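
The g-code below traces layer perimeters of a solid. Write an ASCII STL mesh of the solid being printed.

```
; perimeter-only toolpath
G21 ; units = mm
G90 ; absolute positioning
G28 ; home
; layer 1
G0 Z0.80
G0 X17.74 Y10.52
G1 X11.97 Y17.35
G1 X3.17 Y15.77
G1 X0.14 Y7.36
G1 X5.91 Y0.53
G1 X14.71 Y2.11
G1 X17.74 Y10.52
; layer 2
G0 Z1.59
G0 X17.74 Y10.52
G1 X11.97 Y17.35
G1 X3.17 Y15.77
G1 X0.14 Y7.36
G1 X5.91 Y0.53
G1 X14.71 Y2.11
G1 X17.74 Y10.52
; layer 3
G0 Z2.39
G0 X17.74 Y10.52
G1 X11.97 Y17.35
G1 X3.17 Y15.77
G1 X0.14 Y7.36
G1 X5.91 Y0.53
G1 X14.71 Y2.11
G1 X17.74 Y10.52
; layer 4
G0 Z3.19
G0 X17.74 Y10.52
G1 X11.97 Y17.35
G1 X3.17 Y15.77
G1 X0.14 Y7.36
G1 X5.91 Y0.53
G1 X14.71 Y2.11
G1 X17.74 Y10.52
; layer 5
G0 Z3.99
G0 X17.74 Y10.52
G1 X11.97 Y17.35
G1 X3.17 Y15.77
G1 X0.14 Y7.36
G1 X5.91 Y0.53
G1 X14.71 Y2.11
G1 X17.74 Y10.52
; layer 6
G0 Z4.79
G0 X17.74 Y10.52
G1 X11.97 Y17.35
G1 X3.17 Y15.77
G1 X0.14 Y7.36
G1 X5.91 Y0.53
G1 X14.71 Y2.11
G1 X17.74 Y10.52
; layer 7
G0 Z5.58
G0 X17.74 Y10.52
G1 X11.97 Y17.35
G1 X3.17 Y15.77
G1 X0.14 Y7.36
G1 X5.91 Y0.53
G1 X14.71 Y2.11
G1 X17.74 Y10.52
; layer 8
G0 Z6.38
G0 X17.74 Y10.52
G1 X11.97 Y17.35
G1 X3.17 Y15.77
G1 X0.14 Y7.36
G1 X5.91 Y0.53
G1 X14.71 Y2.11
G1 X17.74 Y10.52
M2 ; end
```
solid part
  facet normal 0.0000 0.0000 -1.0000
    outer loop
      vertex 3.17 15.77 0.00
      vertex 11.97 17.35 0.00
      vertex 17.74 10.52 0.00
    endloop
  endfacet
  facet normal 0.0000 0.0000 -1.0000
    outer loop
      vertex 0.14 7.36 0.00
      vertex 3.17 15.77 0.00
      vertex 17.74 10.52 0.00
    endloop
  endfacet
  facet normal 0.0000 0.0000 -1.0000
    outer loop
      vertex 5.91 0.53 0.00
      vertex 0.14 7.36 0.00
      vertex 17.74 10.52 0.00
    endloop
  endfacet
  facet normal 0.0000 0.0000 -1.0000
    outer loop
      vertex 14.71 2.11 0.00
      vertex 5.91 0.53 0.00
      vertex 17.74 10.52 0.00
    endloop
  endfacet
  facet normal 0.0000 0.0000 1.0000
    outer loop
      vertex 17.74 10.52 6.38
      vertex 11.97 17.35 6.38
      vertex 3.17 15.77 6.38
    endloop
  endfacet
  facet normal 0.0000 0.0000 1.0000
    outer loop
      vertex 17.74 10.52 6.38
      vertex 3.17 15.77 6.38
      vertex 0.14 7.36 6.38
    endloop
  endfacet
  facet normal 0.0000 0.0000 1.0000
    outer loop
      vertex 17.74 10.52 6.38
      vertex 0.14 7.36 6.38
      vertex 5.91 0.53 6.38
    endloop
  endfacet
  facet normal 0.0000 0.0000 1.0000
    outer loop
      vertex 17.74 10.52 6.38
      vertex 5.91 0.53 6.38
      vertex 14.71 2.11 6.38
    endloop
  endfacet
  facet normal 0.7639 0.6453 0.0000
    outer loop
      vertex 17.74 10.52 0.00
      vertex 11.97 17.35 0.00
      vertex 11.97 17.35 6.38
    endloop
  endfacet
  facet normal 0.7639 0.6453 0.0000
    outer loop
      vertex 17.74 10.52 0.00
      vertex 11.97 17.35 6.38
      vertex 17.74 10.52 6.38
    endloop
  endfacet
  facet normal -0.1767 0.9843 0.0000
    outer loop
      vertex 11.97 17.35 0.00
      vertex 3.17 15.77 0.00
      vertex 3.17 15.77 6.38
    endloop
  endfacet
  facet normal -0.1767 0.9843 0.0000
    outer loop
      vertex 11.97 17.35 0.00
      vertex 3.17 15.77 6.38
      vertex 11.97 17.35 6.38
    endloop
  endfacet
  facet normal -0.9408 0.3390 0.0000
    outer loop
      vertex 3.17 15.77 0.00
      vertex 0.14 7.36 0.00
      vertex 0.14 7.36 6.38
    endloop
  endfacet
  facet normal -0.9408 0.3390 0.0000
    outer loop
      vertex 3.17 15.77 0.00
      vertex 0.14 7.36 6.38
      vertex 3.17 15.77 6.38
    endloop
  endfacet
  facet normal -0.7639 -0.6453 0.0000
    outer loop
      vertex 0.14 7.36 0.00
      vertex 5.91 0.53 0.00
      vertex 5.91 0.53 6.38
    endloop
  endfacet
  facet normal -0.7639 -0.6453 0.0000
    outer loop
      vertex 0.14 7.36 0.00
      vertex 5.91 0.53 6.38
      vertex 0.14 7.36 6.38
    endloop
  endfacet
  facet normal 0.1767 -0.9843 0.0000
    outer loop
      vertex 5.91 0.53 0.00
      vertex 14.71 2.11 0.00
      vertex 14.71 2.11 6.38
    endloop
  endfacet
  facet normal 0.1767 -0.9843 0.0000
    outer loop
      vertex 5.91 0.53 0.00
      vertex 14.71 2.11 6.38
      vertex 5.91 0.53 6.38
    endloop
  endfacet
  facet normal 0.9408 -0.3390 0.0000
    outer loop
      vertex 14.71 2.11 0.00
      vertex 17.74 10.52 0.00
      vertex 17.74 10.52 6.38
    endloop
  endfacet
  facet normal 0.9408 -0.3390 0.0000
    outer loop
      vertex 14.71 2.11 0.00
      vertex 17.74 10.52 6.38
      vertex 14.71 2.11 6.38
    endloop
  endfacet
endsolid part

The G0 Z moves step by Δz≈0.80 mm. Every layer's G1 loop is the same polygon, so the solid is a straight extrusion of it from z=0 to z≈6.38. Closing with flat bottom and top caps and triangulating gives 20 facets — a regular 6-sided prism (a cylinder approximated with 6 flat sides), circumscribed radius ≈ 8.94 mm, height ≈ 6.38 mm.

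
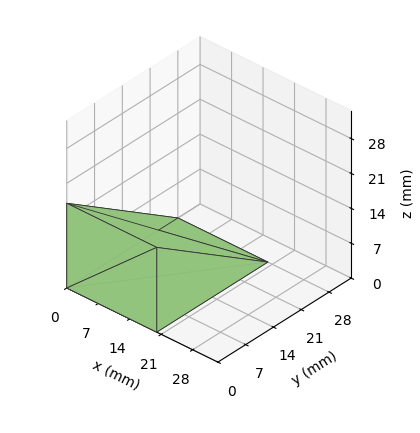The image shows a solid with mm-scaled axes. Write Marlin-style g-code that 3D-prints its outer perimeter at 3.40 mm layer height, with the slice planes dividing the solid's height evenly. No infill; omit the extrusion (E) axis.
Reading the render: the shape is a wedge (ramp): 20 × 28 mm base, rising to 17 mm along the y=0 edge and sloping linearly to z=0 at y=28 (dimensions read to the nearest mm from the axis ticks). For the g-code, the solid's height is divided into equal slices at the stated Δz and each level perimeter traced with G1 moves after a G0 lift.

; perimeter-only toolpath
G21 ; units = mm
G90 ; absolute positioning
G28 ; home
; layer 1
G0 Z3.40
G0 X0.00 Y0.00
G1 X20.00 Y0.00
G1 X20.00 Y22.40
G1 X0.00 Y22.40
G1 X0.00 Y0.00
; layer 2
G0 Z6.80
G0 X0.00 Y0.00
G1 X20.00 Y0.00
G1 X20.00 Y16.80
G1 X0.00 Y16.80
G1 X0.00 Y0.00
; layer 3
G0 Z10.20
G0 X0.00 Y0.00
G1 X20.00 Y0.00
G1 X20.00 Y11.20
G1 X0.00 Y11.20
G1 X0.00 Y0.00
; layer 4
G0 Z13.60
G0 X0.00 Y0.00
G1 X20.00 Y0.00
G1 X20.00 Y5.60
G1 X0.00 Y5.60
G1 X0.00 Y0.00
M2 ; end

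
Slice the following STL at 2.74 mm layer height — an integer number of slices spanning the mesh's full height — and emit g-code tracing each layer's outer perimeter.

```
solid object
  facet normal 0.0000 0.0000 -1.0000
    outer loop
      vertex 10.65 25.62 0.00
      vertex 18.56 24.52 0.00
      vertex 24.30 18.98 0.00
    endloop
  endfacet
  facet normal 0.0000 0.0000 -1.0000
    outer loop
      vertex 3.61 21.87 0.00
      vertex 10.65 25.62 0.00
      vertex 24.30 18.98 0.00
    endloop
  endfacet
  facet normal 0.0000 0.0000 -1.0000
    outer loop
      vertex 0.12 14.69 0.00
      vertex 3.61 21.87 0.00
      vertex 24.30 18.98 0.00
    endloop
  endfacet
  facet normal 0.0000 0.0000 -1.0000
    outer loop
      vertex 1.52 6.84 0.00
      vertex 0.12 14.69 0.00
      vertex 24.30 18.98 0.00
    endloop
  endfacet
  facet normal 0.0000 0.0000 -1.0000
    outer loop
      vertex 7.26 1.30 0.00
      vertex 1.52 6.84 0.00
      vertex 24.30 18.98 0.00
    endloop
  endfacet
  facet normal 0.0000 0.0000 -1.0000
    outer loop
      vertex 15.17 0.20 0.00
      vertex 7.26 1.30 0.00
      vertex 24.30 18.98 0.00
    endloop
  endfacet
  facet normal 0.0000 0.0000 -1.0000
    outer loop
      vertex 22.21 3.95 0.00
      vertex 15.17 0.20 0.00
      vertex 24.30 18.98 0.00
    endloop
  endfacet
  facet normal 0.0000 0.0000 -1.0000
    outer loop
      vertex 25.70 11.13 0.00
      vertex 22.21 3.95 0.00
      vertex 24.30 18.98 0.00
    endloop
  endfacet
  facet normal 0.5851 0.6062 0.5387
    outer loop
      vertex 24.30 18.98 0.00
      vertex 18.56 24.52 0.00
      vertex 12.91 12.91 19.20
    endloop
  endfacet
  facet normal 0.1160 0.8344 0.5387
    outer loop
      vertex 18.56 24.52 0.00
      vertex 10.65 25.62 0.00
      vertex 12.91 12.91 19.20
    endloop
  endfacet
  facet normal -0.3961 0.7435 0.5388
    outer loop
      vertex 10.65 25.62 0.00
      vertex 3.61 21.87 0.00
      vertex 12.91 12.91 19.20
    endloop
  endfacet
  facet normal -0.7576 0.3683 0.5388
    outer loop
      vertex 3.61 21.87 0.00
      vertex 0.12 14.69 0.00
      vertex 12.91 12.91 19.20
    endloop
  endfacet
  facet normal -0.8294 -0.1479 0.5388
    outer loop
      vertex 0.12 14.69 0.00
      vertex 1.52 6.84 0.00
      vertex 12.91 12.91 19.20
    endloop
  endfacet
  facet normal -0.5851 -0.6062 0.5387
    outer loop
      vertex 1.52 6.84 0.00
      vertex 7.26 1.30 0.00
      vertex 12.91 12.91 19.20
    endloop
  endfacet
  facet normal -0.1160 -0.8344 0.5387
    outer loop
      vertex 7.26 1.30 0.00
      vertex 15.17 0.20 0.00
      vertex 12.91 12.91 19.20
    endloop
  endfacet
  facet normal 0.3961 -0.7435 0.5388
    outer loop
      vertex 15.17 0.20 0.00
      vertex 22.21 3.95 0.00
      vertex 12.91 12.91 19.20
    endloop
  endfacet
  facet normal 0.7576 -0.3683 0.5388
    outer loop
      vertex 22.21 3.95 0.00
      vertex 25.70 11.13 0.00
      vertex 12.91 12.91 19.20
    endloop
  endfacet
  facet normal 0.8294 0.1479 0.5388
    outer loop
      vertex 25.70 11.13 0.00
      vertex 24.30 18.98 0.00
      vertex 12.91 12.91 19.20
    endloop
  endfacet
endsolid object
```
; perimeter-only toolpath
G21 ; units = mm
G90 ; absolute positioning
G28 ; home
; layer 1
G0 Z2.74
G0 X22.67 Y18.11
G1 X17.75 Y22.86
G1 X10.97 Y23.80
G1 X4.94 Y20.59
G1 X1.95 Y14.44
G1 X3.15 Y7.71
G1 X8.07 Y2.96
G1 X14.85 Y2.02
G1 X20.88 Y5.23
G1 X23.87 Y11.38
G1 X22.67 Y18.11
; layer 2
G0 Z5.49
G0 X21.05 Y17.25
G1 X16.95 Y21.20
G1 X11.30 Y21.99
G1 X6.27 Y19.31
G1 X3.77 Y14.18
G1 X4.77 Y8.57
G1 X8.87 Y4.62
G1 X14.52 Y3.83
G1 X19.55 Y6.51
G1 X22.05 Y11.64
G1 X21.05 Y17.25
; layer 3
G0 Z8.23
G0 X19.42 Y16.38
G1 X16.14 Y19.54
G1 X11.62 Y20.17
G1 X7.60 Y18.03
G1 X5.60 Y13.93
G1 X6.40 Y9.44
G1 X9.68 Y6.28
G1 X14.20 Y5.65
G1 X18.22 Y7.79
G1 X20.22 Y11.89
G1 X19.42 Y16.38
; layer 4
G0 Z10.97
G0 X17.79 Y15.51
G1 X15.33 Y17.89
G1 X11.94 Y18.36
G1 X8.92 Y16.75
G1 X7.43 Y13.67
G1 X8.03 Y10.31
G1 X10.49 Y7.93
G1 X13.88 Y7.46
G1 X16.90 Y9.07
G1 X18.39 Y12.15
G1 X17.79 Y15.51
; layer 5
G0 Z13.71
G0 X16.16 Y14.64
G1 X14.52 Y16.23
G1 X12.26 Y16.54
G1 X10.25 Y15.47
G1 X9.26 Y13.42
G1 X9.66 Y11.18
G1 X11.30 Y9.59
G1 X13.56 Y9.28
G1 X15.57 Y10.35
G1 X16.56 Y12.40
G1 X16.16 Y14.64
; layer 6
G0 Z16.46
G0 X14.54 Y13.78
G1 X13.72 Y14.57
G1 X12.59 Y14.73
G1 X11.58 Y14.19
G1 X11.08 Y13.16
G1 X11.28 Y12.04
G1 X12.10 Y11.25
G1 X13.23 Y11.09
G1 X14.24 Y11.63
G1 X14.74 Y12.66
G1 X14.54 Y13.78
M2 ; end

The solid is a regular 10-sided pyramid, base circumscribed radius ≈ 12.9 mm, apex at z ≈ 19.2 mm. Slicing at Δz = 2.74 mm — 7 equal slices spanning the solid's height, so layer i sits at z = i·h/7 — gives 6 non-empty perimeters. Each is a 10-segment closed polygon; G0 lifts to the layer z and rapids to the start vertex, then G1 traces the edges. The cross-section shrinks linearly with z (the slice at the apex is degenerate and omitted).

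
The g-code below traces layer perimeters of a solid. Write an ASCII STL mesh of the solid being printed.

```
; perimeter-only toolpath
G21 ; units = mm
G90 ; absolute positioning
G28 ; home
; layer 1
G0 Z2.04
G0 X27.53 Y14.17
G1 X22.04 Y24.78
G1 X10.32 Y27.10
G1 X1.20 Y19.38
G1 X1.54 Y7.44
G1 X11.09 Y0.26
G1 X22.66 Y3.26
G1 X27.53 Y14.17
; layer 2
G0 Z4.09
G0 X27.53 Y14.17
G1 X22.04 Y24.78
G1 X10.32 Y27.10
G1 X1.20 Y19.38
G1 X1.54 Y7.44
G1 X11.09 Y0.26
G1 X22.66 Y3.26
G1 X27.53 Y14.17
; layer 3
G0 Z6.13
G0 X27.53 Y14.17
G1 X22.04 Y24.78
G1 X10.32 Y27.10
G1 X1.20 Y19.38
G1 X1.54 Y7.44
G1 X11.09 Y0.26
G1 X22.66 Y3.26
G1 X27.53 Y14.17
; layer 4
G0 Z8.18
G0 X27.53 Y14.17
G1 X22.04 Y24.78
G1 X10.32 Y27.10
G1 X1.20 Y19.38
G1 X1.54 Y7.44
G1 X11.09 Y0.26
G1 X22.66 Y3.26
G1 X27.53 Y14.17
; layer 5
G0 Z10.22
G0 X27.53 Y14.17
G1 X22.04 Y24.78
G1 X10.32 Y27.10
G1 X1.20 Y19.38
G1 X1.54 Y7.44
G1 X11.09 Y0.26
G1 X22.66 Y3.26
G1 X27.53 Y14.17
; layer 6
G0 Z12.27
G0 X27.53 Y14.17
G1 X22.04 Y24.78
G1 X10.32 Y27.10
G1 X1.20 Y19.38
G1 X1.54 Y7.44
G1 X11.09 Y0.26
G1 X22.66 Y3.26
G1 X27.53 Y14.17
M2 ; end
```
solid part
  facet normal 0.0000 0.0000 -1.0000
    outer loop
      vertex 10.32 27.10 0.00
      vertex 22.04 24.78 0.00
      vertex 27.53 14.17 0.00
    endloop
  endfacet
  facet normal 0.0000 0.0000 -1.0000
    outer loop
      vertex 1.20 19.38 0.00
      vertex 10.32 27.10 0.00
      vertex 27.53 14.17 0.00
    endloop
  endfacet
  facet normal 0.0000 0.0000 -1.0000
    outer loop
      vertex 1.54 7.44 0.00
      vertex 1.20 19.38 0.00
      vertex 27.53 14.17 0.00
    endloop
  endfacet
  facet normal 0.0000 0.0000 -1.0000
    outer loop
      vertex 11.09 0.26 0.00
      vertex 1.54 7.44 0.00
      vertex 27.53 14.17 0.00
    endloop
  endfacet
  facet normal 0.0000 0.0000 -1.0000
    outer loop
      vertex 22.66 3.26 0.00
      vertex 11.09 0.26 0.00
      vertex 27.53 14.17 0.00
    endloop
  endfacet
  facet normal 0.0000 0.0000 1.0000
    outer loop
      vertex 27.53 14.17 12.27
      vertex 22.04 24.78 12.27
      vertex 10.32 27.10 12.27
    endloop
  endfacet
  facet normal 0.0000 0.0000 1.0000
    outer loop
      vertex 27.53 14.17 12.27
      vertex 10.32 27.10 12.27
      vertex 1.20 19.38 12.27
    endloop
  endfacet
  facet normal 0.0000 0.0000 1.0000
    outer loop
      vertex 27.53 14.17 12.27
      vertex 1.20 19.38 12.27
      vertex 1.54 7.44 12.27
    endloop
  endfacet
  facet normal 0.0000 0.0000 1.0000
    outer loop
      vertex 27.53 14.17 12.27
      vertex 1.54 7.44 12.27
      vertex 11.09 0.26 12.27
    endloop
  endfacet
  facet normal 0.0000 0.0000 1.0000
    outer loop
      vertex 27.53 14.17 12.27
      vertex 11.09 0.26 12.27
      vertex 22.66 3.26 12.27
    endloop
  endfacet
  facet normal 0.8881 0.4596 0.0000
    outer loop
      vertex 27.53 14.17 0.00
      vertex 22.04 24.78 0.00
      vertex 22.04 24.78 12.27
    endloop
  endfacet
  facet normal 0.8881 0.4596 0.0000
    outer loop
      vertex 27.53 14.17 0.00
      vertex 22.04 24.78 12.27
      vertex 27.53 14.17 12.27
    endloop
  endfacet
  facet normal 0.1942 0.9810 0.0000
    outer loop
      vertex 22.04 24.78 0.00
      vertex 10.32 27.10 0.00
      vertex 10.32 27.10 12.27
    endloop
  endfacet
  facet normal 0.1942 0.9810 0.0000
    outer loop
      vertex 22.04 24.78 0.00
      vertex 10.32 27.10 12.27
      vertex 22.04 24.78 12.27
    endloop
  endfacet
  facet normal -0.6461 0.7633 0.0000
    outer loop
      vertex 10.32 27.10 0.00
      vertex 1.20 19.38 0.00
      vertex 1.20 19.38 12.27
    endloop
  endfacet
  facet normal -0.6461 0.7633 0.0000
    outer loop
      vertex 10.32 27.10 0.00
      vertex 1.20 19.38 12.27
      vertex 10.32 27.10 12.27
    endloop
  endfacet
  facet normal -0.9996 -0.0285 0.0000
    outer loop
      vertex 1.20 19.38 0.00
      vertex 1.54 7.44 0.00
      vertex 1.54 7.44 12.27
    endloop
  endfacet
  facet normal -0.9996 -0.0285 0.0000
    outer loop
      vertex 1.20 19.38 0.00
      vertex 1.54 7.44 12.27
      vertex 1.20 19.38 12.27
    endloop
  endfacet
  facet normal -0.6009 -0.7993 0.0000
    outer loop
      vertex 1.54 7.44 0.00
      vertex 11.09 0.26 0.00
      vertex 11.09 0.26 12.27
    endloop
  endfacet
  facet normal -0.6009 -0.7993 0.0000
    outer loop
      vertex 1.54 7.44 0.00
      vertex 11.09 0.26 12.27
      vertex 1.54 7.44 12.27
    endloop
  endfacet
  facet normal 0.2510 -0.9680 0.0000
    outer loop
      vertex 11.09 0.26 0.00
      vertex 22.66 3.26 0.00
      vertex 22.66 3.26 12.27
    endloop
  endfacet
  facet normal 0.2510 -0.9680 0.0000
    outer loop
      vertex 11.09 0.26 0.00
      vertex 22.66 3.26 12.27
      vertex 11.09 0.26 12.27
    endloop
  endfacet
  facet normal 0.9132 -0.4076 0.0000
    outer loop
      vertex 22.66 3.26 0.00
      vertex 27.53 14.17 0.00
      vertex 27.53 14.17 12.27
    endloop
  endfacet
  facet normal 0.9132 -0.4076 0.0000
    outer loop
      vertex 22.66 3.26 0.00
      vertex 27.53 14.17 12.27
      vertex 22.66 3.26 12.27
    endloop
  endfacet
endsolid part

The G0 Z moves step by Δz≈2.04 mm. Every layer's G1 loop is the same polygon, so the solid is a straight extrusion of it from z=0 to z≈12.3. Closing with flat bottom and top caps and triangulating gives 24 facets — a regular 7-sided prism (a cylinder approximated with 7 flat sides), circumscribed radius ≈ 13.8 mm, height ≈ 12.3 mm.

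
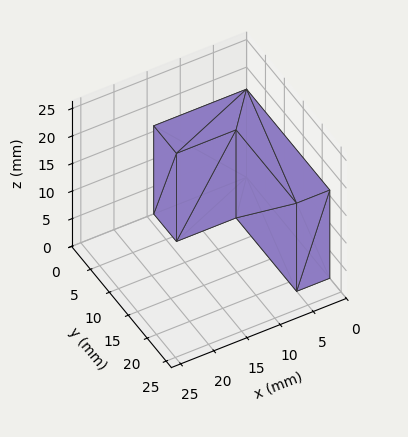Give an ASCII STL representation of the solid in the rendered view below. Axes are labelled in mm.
Reading the render: the shape is an L-shaped prism: outer 14 × 22 mm, arm thicknesses ≈ 6 mm (horizontal) and 5 mm (vertical), extruded 16 mm in z (dimensions read to the nearest mm from the axis ticks). For the STL, each face is triangulated and given an outward normal.

solid part
  facet normal 0.0000 0.0000 -1.0000
    outer loop
      vertex 14.00 6.00 0.00
      vertex 14.00 0.00 0.00
      vertex 0.00 0.00 0.00
    endloop
  endfacet
  facet normal 0.0000 0.0000 -1.0000
    outer loop
      vertex 5.00 6.00 0.00
      vertex 14.00 6.00 0.00
      vertex 0.00 0.00 0.00
    endloop
  endfacet
  facet normal 0.0000 0.0000 -1.0000
    outer loop
      vertex 5.00 22.00 0.00
      vertex 5.00 6.00 0.00
      vertex 0.00 0.00 0.00
    endloop
  endfacet
  facet normal 0.0000 0.0000 -1.0000
    outer loop
      vertex 0.00 22.00 0.00
      vertex 5.00 22.00 0.00
      vertex 0.00 0.00 0.00
    endloop
  endfacet
  facet normal 0.0000 0.0000 1.0000
    outer loop
      vertex 0.00 0.00 16.00
      vertex 14.00 0.00 16.00
      vertex 14.00 6.00 16.00
    endloop
  endfacet
  facet normal 0.0000 0.0000 1.0000
    outer loop
      vertex 0.00 0.00 16.00
      vertex 14.00 6.00 16.00
      vertex 5.00 6.00 16.00
    endloop
  endfacet
  facet normal 0.0000 0.0000 1.0000
    outer loop
      vertex 0.00 0.00 16.00
      vertex 5.00 6.00 16.00
      vertex 5.00 22.00 16.00
    endloop
  endfacet
  facet normal 0.0000 0.0000 1.0000
    outer loop
      vertex 0.00 0.00 16.00
      vertex 5.00 22.00 16.00
      vertex 0.00 22.00 16.00
    endloop
  endfacet
  facet normal 0.0000 -1.0000 0.0000
    outer loop
      vertex 0.00 0.00 0.00
      vertex 14.00 0.00 0.00
      vertex 14.00 0.00 16.00
    endloop
  endfacet
  facet normal 0.0000 -1.0000 0.0000
    outer loop
      vertex 0.00 0.00 0.00
      vertex 14.00 0.00 16.00
      vertex 0.00 0.00 16.00
    endloop
  endfacet
  facet normal 1.0000 0.0000 0.0000
    outer loop
      vertex 14.00 0.00 0.00
      vertex 14.00 6.00 0.00
      vertex 14.00 6.00 16.00
    endloop
  endfacet
  facet normal 1.0000 0.0000 0.0000
    outer loop
      vertex 14.00 0.00 0.00
      vertex 14.00 6.00 16.00
      vertex 14.00 0.00 16.00
    endloop
  endfacet
  facet normal 0.0000 1.0000 0.0000
    outer loop
      vertex 14.00 6.00 0.00
      vertex 5.00 6.00 0.00
      vertex 5.00 6.00 16.00
    endloop
  endfacet
  facet normal 0.0000 1.0000 0.0000
    outer loop
      vertex 14.00 6.00 0.00
      vertex 5.00 6.00 16.00
      vertex 14.00 6.00 16.00
    endloop
  endfacet
  facet normal 1.0000 0.0000 0.0000
    outer loop
      vertex 5.00 6.00 0.00
      vertex 5.00 22.00 0.00
      vertex 5.00 22.00 16.00
    endloop
  endfacet
  facet normal 1.0000 0.0000 0.0000
    outer loop
      vertex 5.00 6.00 0.00
      vertex 5.00 22.00 16.00
      vertex 5.00 6.00 16.00
    endloop
  endfacet
  facet normal 0.0000 1.0000 0.0000
    outer loop
      vertex 5.00 22.00 0.00
      vertex 0.00 22.00 0.00
      vertex 0.00 22.00 16.00
    endloop
  endfacet
  facet normal 0.0000 1.0000 0.0000
    outer loop
      vertex 5.00 22.00 0.00
      vertex 0.00 22.00 16.00
      vertex 5.00 22.00 16.00
    endloop
  endfacet
  facet normal -1.0000 0.0000 0.0000
    outer loop
      vertex 0.00 22.00 0.00
      vertex 0.00 0.00 0.00
      vertex 0.00 0.00 16.00
    endloop
  endfacet
  facet normal -1.0000 0.0000 0.0000
    outer loop
      vertex 0.00 22.00 0.00
      vertex 0.00 0.00 16.00
      vertex 0.00 22.00 16.00
    endloop
  endfacet
endsolid part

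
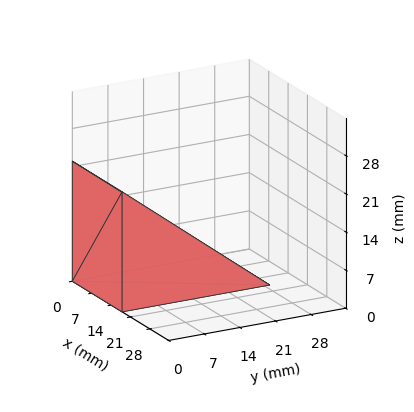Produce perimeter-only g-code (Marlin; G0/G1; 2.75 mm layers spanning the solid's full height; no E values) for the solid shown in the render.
Reading the render: the shape is a wedge (ramp): 18 × 29 mm base, rising to 22 mm along the y=0 edge and sloping linearly to z=0 at y=29 (dimensions read to the nearest mm from the axis ticks). For the g-code, the solid's height is divided into equal slices at the stated Δz and each level perimeter traced with G1 moves after a G0 lift.

; perimeter-only toolpath
G21 ; units = mm
G90 ; absolute positioning
G28 ; home
; layer 1
G0 Z2.75
G0 X0.00 Y0.00
G1 X18.00 Y0.00
G1 X18.00 Y25.38
G1 X0.00 Y25.38
G1 X0.00 Y0.00
; layer 2
G0 Z5.50
G0 X0.00 Y0.00
G1 X18.00 Y0.00
G1 X18.00 Y21.75
G1 X0.00 Y21.75
G1 X0.00 Y0.00
; layer 3
G0 Z8.25
G0 X0.00 Y0.00
G1 X18.00 Y0.00
G1 X18.00 Y18.12
G1 X0.00 Y18.12
G1 X0.00 Y0.00
; layer 4
G0 Z11.00
G0 X0.00 Y0.00
G1 X18.00 Y0.00
G1 X18.00 Y14.50
G1 X0.00 Y14.50
G1 X0.00 Y0.00
; layer 5
G0 Z13.75
G0 X0.00 Y0.00
G1 X18.00 Y0.00
G1 X18.00 Y10.88
G1 X0.00 Y10.88
G1 X0.00 Y0.00
; layer 6
G0 Z16.50
G0 X0.00 Y0.00
G1 X18.00 Y0.00
G1 X18.00 Y7.25
G1 X0.00 Y7.25
G1 X0.00 Y0.00
; layer 7
G0 Z19.25
G0 X0.00 Y0.00
G1 X18.00 Y0.00
G1 X18.00 Y3.62
G1 X0.00 Y3.62
G1 X0.00 Y0.00
M2 ; end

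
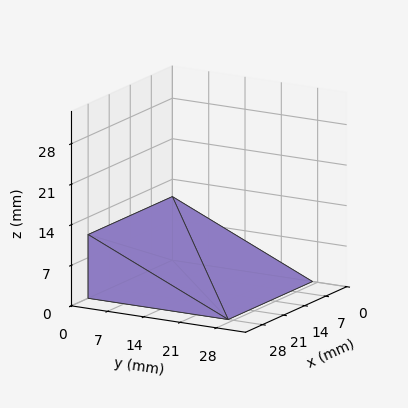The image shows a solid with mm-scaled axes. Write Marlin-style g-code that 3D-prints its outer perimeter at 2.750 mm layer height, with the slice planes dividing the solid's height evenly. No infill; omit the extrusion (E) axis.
Reading the render: the shape is a wedge (ramp): 28 × 27 mm base, rising to 11 mm along the y=0 edge and sloping linearly to z=0 at y=27 (dimensions read to the nearest mm from the axis ticks). For the g-code, the solid's height is divided into equal slices at the stated Δz and each level perimeter traced with G1 moves after a G0 lift.

; perimeter-only toolpath
G21 ; units = mm
G90 ; absolute positioning
G28 ; home
; layer 1
G0 Z2.750
G0 X0.000 Y0.000
G1 X28.000 Y0.000
G1 X28.000 Y20.250
G1 X0.000 Y20.250
G1 X0.000 Y0.000
; layer 2
G0 Z5.500
G0 X0.000 Y0.000
G1 X28.000 Y0.000
G1 X28.000 Y13.500
G1 X0.000 Y13.500
G1 X0.000 Y0.000
; layer 3
G0 Z8.250
G0 X0.000 Y0.000
G1 X28.000 Y0.000
G1 X28.000 Y6.750
G1 X0.000 Y6.750
G1 X0.000 Y0.000
M2 ; end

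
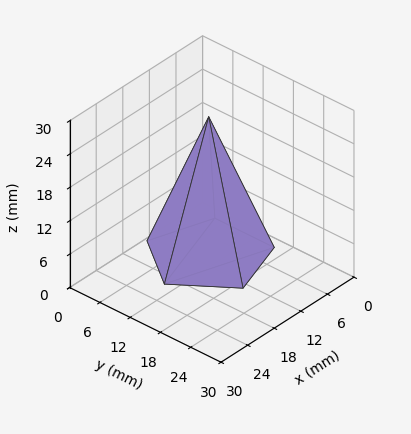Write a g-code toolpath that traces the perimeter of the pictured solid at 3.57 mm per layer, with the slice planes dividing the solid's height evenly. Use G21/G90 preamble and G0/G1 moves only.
Reading the render: the shape is a regular 5-sided pyramid, base circumscribed radius ≈ 10 mm, apex at z ≈ 25 mm (dimensions read to the nearest mm from the axis ticks). For the g-code, the solid's height is divided into equal slices at the stated Δz and each level perimeter traced with G1 moves after a G0 lift.

; perimeter-only toolpath
G21 ; units = mm
G90 ; absolute positioning
G28 ; home
; layer 1
G0 Z3.57
G0 X18.57 Y10.00
G1 X12.65 Y18.15
G1 X3.07 Y15.04
G1 X3.07 Y4.96
G1 X12.65 Y1.85
G1 X18.57 Y10.00
; layer 2
G0 Z7.14
G0 X17.14 Y10.00
G1 X12.21 Y16.79
G1 X4.22 Y14.20
G1 X4.22 Y5.80
G1 X12.21 Y3.21
G1 X17.14 Y10.00
; layer 3
G0 Z10.71
G0 X15.71 Y10.00
G1 X11.77 Y15.43
G1 X5.38 Y13.36
G1 X5.38 Y6.64
G1 X11.77 Y4.57
G1 X15.71 Y10.00
; layer 4
G0 Z14.29
G0 X14.29 Y10.00
G1 X11.32 Y14.08
G1 X6.53 Y12.52
G1 X6.53 Y7.48
G1 X11.32 Y5.92
G1 X14.29 Y10.00
; layer 5
G0 Z17.86
G0 X12.86 Y10.00
G1 X10.88 Y12.72
G1 X7.69 Y11.68
G1 X7.69 Y8.32
G1 X10.88 Y7.28
G1 X12.86 Y10.00
; layer 6
G0 Z21.43
G0 X11.43 Y10.00
G1 X10.44 Y11.36
G1 X8.84 Y10.84
G1 X8.84 Y9.16
G1 X10.44 Y8.64
G1 X11.43 Y10.00
M2 ; end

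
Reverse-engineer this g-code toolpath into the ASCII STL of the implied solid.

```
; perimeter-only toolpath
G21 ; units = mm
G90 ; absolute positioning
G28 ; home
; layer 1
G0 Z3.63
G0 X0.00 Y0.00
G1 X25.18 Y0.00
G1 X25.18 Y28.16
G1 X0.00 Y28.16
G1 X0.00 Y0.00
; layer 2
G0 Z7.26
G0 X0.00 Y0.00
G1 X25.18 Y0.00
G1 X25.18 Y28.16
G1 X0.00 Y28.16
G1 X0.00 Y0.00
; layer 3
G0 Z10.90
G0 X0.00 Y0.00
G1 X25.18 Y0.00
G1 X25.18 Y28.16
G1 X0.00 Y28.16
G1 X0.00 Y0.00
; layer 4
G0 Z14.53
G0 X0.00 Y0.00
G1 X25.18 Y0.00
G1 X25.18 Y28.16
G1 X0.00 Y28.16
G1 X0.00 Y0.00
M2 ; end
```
solid part
  facet normal 0.0000 0.0000 -1.0000
    outer loop
      vertex 25.18 28.16 0.00
      vertex 25.18 0.00 0.00
      vertex 0.00 0.00 0.00
    endloop
  endfacet
  facet normal 0.0000 0.0000 -1.0000
    outer loop
      vertex 0.00 28.16 0.00
      vertex 25.18 28.16 0.00
      vertex 0.00 0.00 0.00
    endloop
  endfacet
  facet normal 0.0000 0.0000 1.0000
    outer loop
      vertex 0.00 0.00 14.53
      vertex 25.18 0.00 14.53
      vertex 25.18 28.16 14.53
    endloop
  endfacet
  facet normal 0.0000 0.0000 1.0000
    outer loop
      vertex 0.00 0.00 14.53
      vertex 25.18 28.16 14.53
      vertex 0.00 28.16 14.53
    endloop
  endfacet
  facet normal 0.0000 -1.0000 0.0000
    outer loop
      vertex 0.00 0.00 0.00
      vertex 25.18 0.00 0.00
      vertex 25.18 0.00 14.53
    endloop
  endfacet
  facet normal 0.0000 -1.0000 0.0000
    outer loop
      vertex 0.00 0.00 0.00
      vertex 25.18 0.00 14.53
      vertex 0.00 0.00 14.53
    endloop
  endfacet
  facet normal 0.0000 1.0000 0.0000
    outer loop
      vertex 25.18 28.16 14.53
      vertex 25.18 28.16 0.00
      vertex 0.00 28.16 0.00
    endloop
  endfacet
  facet normal 0.0000 1.0000 0.0000
    outer loop
      vertex 0.00 28.16 14.53
      vertex 25.18 28.16 14.53
      vertex 0.00 28.16 0.00
    endloop
  endfacet
  facet normal -1.0000 0.0000 0.0000
    outer loop
      vertex 0.00 28.16 14.53
      vertex 0.00 28.16 0.00
      vertex 0.00 0.00 0.00
    endloop
  endfacet
  facet normal -1.0000 0.0000 0.0000
    outer loop
      vertex 0.00 0.00 14.53
      vertex 0.00 28.16 14.53
      vertex 0.00 0.00 0.00
    endloop
  endfacet
  facet normal 1.0000 0.0000 0.0000
    outer loop
      vertex 25.18 0.00 0.00
      vertex 25.18 28.16 0.00
      vertex 25.18 28.16 14.53
    endloop
  endfacet
  facet normal 1.0000 0.0000 0.0000
    outer loop
      vertex 25.18 0.00 0.00
      vertex 25.18 28.16 14.53
      vertex 25.18 0.00 14.53
    endloop
  endfacet
endsolid part

The G0 Z moves step by Δz≈3.63 mm. Every layer's G1 loop is the same polygon, so the solid is a straight extrusion of it from z=0 to z≈14.5. Closing with flat bottom and top caps and triangulating gives 12 facets — a rectangular box, roughly 25.2 × 28.2 mm footprint and 14.5 mm tall.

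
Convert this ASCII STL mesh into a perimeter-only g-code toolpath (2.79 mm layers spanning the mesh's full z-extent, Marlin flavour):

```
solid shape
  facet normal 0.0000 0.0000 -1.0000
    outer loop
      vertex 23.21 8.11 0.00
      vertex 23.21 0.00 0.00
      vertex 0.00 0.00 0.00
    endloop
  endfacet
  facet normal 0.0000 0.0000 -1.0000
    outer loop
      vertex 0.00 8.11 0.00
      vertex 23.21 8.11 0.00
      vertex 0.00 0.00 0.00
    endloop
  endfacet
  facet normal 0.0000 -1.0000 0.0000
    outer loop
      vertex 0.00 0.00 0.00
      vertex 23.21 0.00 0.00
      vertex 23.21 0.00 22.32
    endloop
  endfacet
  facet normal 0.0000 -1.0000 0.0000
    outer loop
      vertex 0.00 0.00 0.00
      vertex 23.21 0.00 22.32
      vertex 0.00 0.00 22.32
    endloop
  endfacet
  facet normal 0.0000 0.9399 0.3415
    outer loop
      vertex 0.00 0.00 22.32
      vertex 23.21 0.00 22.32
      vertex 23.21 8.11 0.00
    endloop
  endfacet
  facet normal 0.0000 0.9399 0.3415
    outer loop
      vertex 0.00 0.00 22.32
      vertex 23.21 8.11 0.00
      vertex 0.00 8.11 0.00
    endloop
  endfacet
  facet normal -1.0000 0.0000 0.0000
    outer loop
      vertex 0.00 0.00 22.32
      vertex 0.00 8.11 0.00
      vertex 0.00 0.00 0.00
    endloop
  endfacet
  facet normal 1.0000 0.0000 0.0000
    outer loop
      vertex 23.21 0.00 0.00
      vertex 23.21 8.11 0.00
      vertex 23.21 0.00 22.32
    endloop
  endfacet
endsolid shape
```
; perimeter-only toolpath
G21 ; units = mm
G90 ; absolute positioning
G28 ; home
; layer 1
G0 Z2.79
G0 X0.00 Y0.00
G1 X23.21 Y0.00
G1 X23.21 Y7.10
G1 X0.00 Y7.10
G1 X0.00 Y0.00
; layer 2
G0 Z5.58
G0 X0.00 Y0.00
G1 X23.21 Y0.00
G1 X23.21 Y6.08
G1 X0.00 Y6.08
G1 X0.00 Y0.00
; layer 3
G0 Z8.37
G0 X0.00 Y0.00
G1 X23.21 Y0.00
G1 X23.21 Y5.07
G1 X0.00 Y5.07
G1 X0.00 Y0.00
; layer 4
G0 Z11.16
G0 X0.00 Y0.00
G1 X23.21 Y0.00
G1 X23.21 Y4.05
G1 X0.00 Y4.05
G1 X0.00 Y0.00
; layer 5
G0 Z13.95
G0 X0.00 Y0.00
G1 X23.21 Y0.00
G1 X23.21 Y3.04
G1 X0.00 Y3.04
G1 X0.00 Y0.00
; layer 6
G0 Z16.74
G0 X0.00 Y0.00
G1 X23.21 Y0.00
G1 X23.21 Y2.03
G1 X0.00 Y2.03
G1 X0.00 Y0.00
; layer 7
G0 Z19.53
G0 X0.00 Y0.00
G1 X23.21 Y0.00
G1 X23.21 Y1.01
G1 X0.00 Y1.01
G1 X0.00 Y0.00
M2 ; end

The solid is a wedge (ramp): 23.2 × 8.11 mm base, rising to 22.3 mm along the y=0 edge and sloping linearly to z=0 at y=8.11. Slicing at Δz = 2.79 mm — 8 equal slices spanning the solid's height, so layer i sits at z = i·h/8 — gives 7 non-empty perimeters. Each is a 4-segment closed polygon; G0 lifts to the layer z and rapids to the start vertex, then G1 traces the edges. The cross-section shrinks linearly with z (the slice at the apex is degenerate and omitted).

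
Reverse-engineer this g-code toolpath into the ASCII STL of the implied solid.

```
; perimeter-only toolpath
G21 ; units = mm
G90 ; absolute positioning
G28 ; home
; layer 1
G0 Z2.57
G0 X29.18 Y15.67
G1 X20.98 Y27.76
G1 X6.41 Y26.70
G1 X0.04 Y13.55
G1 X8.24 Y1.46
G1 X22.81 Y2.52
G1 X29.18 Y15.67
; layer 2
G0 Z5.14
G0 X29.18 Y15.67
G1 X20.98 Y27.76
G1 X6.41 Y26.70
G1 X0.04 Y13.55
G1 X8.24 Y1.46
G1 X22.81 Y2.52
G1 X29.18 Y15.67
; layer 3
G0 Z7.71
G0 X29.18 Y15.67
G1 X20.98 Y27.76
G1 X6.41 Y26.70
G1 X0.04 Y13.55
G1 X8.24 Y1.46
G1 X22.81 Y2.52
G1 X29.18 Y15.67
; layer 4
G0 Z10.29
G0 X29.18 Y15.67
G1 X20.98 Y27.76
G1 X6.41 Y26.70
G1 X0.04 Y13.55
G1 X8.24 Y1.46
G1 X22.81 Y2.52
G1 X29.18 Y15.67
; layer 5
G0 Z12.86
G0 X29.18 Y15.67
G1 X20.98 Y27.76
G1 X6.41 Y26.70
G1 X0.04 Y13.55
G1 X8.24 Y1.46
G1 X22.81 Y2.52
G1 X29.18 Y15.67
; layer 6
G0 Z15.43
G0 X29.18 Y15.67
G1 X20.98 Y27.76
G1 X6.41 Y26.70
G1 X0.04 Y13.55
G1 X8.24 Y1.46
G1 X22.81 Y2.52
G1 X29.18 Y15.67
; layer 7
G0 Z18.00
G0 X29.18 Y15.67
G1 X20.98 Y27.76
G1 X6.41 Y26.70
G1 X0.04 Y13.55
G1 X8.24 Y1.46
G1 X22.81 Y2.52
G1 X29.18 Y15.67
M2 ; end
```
solid part
  facet normal 0.0000 0.0000 -1.0000
    outer loop
      vertex 6.41 26.70 0.00
      vertex 20.98 27.76 0.00
      vertex 29.18 15.67 0.00
    endloop
  endfacet
  facet normal 0.0000 0.0000 -1.0000
    outer loop
      vertex 0.04 13.55 0.00
      vertex 6.41 26.70 0.00
      vertex 29.18 15.67 0.00
    endloop
  endfacet
  facet normal 0.0000 0.0000 -1.0000
    outer loop
      vertex 8.24 1.46 0.00
      vertex 0.04 13.55 0.00
      vertex 29.18 15.67 0.00
    endloop
  endfacet
  facet normal 0.0000 0.0000 -1.0000
    outer loop
      vertex 22.81 2.52 0.00
      vertex 8.24 1.46 0.00
      vertex 29.18 15.67 0.00
    endloop
  endfacet
  facet normal 0.0000 0.0000 1.0000
    outer loop
      vertex 29.18 15.67 18.00
      vertex 20.98 27.76 18.00
      vertex 6.41 26.70 18.00
    endloop
  endfacet
  facet normal 0.0000 0.0000 1.0000
    outer loop
      vertex 29.18 15.67 18.00
      vertex 6.41 26.70 18.00
      vertex 0.04 13.55 18.00
    endloop
  endfacet
  facet normal 0.0000 0.0000 1.0000
    outer loop
      vertex 29.18 15.67 18.00
      vertex 0.04 13.55 18.00
      vertex 8.24 1.46 18.00
    endloop
  endfacet
  facet normal 0.0000 0.0000 1.0000
    outer loop
      vertex 29.18 15.67 18.00
      vertex 8.24 1.46 18.00
      vertex 22.81 2.52 18.00
    endloop
  endfacet
  facet normal 0.8276 0.5613 0.0000
    outer loop
      vertex 29.18 15.67 0.00
      vertex 20.98 27.76 0.00
      vertex 20.98 27.76 18.00
    endloop
  endfacet
  facet normal 0.8276 0.5613 0.0000
    outer loop
      vertex 29.18 15.67 0.00
      vertex 20.98 27.76 18.00
      vertex 29.18 15.67 18.00
    endloop
  endfacet
  facet normal -0.0726 0.9974 0.0000
    outer loop
      vertex 20.98 27.76 0.00
      vertex 6.41 26.70 0.00
      vertex 6.41 26.70 18.00
    endloop
  endfacet
  facet normal -0.0726 0.9974 0.0000
    outer loop
      vertex 20.98 27.76 0.00
      vertex 6.41 26.70 18.00
      vertex 20.98 27.76 18.00
    endloop
  endfacet
  facet normal -0.9000 0.4360 0.0000
    outer loop
      vertex 6.41 26.70 0.00
      vertex 0.04 13.55 0.00
      vertex 0.04 13.55 18.00
    endloop
  endfacet
  facet normal -0.9000 0.4360 0.0000
    outer loop
      vertex 6.41 26.70 0.00
      vertex 0.04 13.55 18.00
      vertex 6.41 26.70 18.00
    endloop
  endfacet
  facet normal -0.8276 -0.5613 0.0000
    outer loop
      vertex 0.04 13.55 0.00
      vertex 8.24 1.46 0.00
      vertex 8.24 1.46 18.00
    endloop
  endfacet
  facet normal -0.8276 -0.5613 0.0000
    outer loop
      vertex 0.04 13.55 0.00
      vertex 8.24 1.46 18.00
      vertex 0.04 13.55 18.00
    endloop
  endfacet
  facet normal 0.0726 -0.9974 0.0000
    outer loop
      vertex 8.24 1.46 0.00
      vertex 22.81 2.52 0.00
      vertex 22.81 2.52 18.00
    endloop
  endfacet
  facet normal 0.0726 -0.9974 0.0000
    outer loop
      vertex 8.24 1.46 0.00
      vertex 22.81 2.52 18.00
      vertex 8.24 1.46 18.00
    endloop
  endfacet
  facet normal 0.9000 -0.4360 0.0000
    outer loop
      vertex 22.81 2.52 0.00
      vertex 29.18 15.67 0.00
      vertex 29.18 15.67 18.00
    endloop
  endfacet
  facet normal 0.9000 -0.4360 0.0000
    outer loop
      vertex 22.81 2.52 0.00
      vertex 29.18 15.67 18.00
      vertex 22.81 2.52 18.00
    endloop
  endfacet
endsolid part

The G0 Z moves step by Δz≈2.57 mm. Every layer's G1 loop is the same polygon, so the solid is a straight extrusion of it from z=0 to z≈18. Closing with flat bottom and top caps and triangulating gives 20 facets — a regular 6-sided prism (a cylinder approximated with 6 flat sides), circumscribed radius ≈ 14.6 mm, height ≈ 18 mm.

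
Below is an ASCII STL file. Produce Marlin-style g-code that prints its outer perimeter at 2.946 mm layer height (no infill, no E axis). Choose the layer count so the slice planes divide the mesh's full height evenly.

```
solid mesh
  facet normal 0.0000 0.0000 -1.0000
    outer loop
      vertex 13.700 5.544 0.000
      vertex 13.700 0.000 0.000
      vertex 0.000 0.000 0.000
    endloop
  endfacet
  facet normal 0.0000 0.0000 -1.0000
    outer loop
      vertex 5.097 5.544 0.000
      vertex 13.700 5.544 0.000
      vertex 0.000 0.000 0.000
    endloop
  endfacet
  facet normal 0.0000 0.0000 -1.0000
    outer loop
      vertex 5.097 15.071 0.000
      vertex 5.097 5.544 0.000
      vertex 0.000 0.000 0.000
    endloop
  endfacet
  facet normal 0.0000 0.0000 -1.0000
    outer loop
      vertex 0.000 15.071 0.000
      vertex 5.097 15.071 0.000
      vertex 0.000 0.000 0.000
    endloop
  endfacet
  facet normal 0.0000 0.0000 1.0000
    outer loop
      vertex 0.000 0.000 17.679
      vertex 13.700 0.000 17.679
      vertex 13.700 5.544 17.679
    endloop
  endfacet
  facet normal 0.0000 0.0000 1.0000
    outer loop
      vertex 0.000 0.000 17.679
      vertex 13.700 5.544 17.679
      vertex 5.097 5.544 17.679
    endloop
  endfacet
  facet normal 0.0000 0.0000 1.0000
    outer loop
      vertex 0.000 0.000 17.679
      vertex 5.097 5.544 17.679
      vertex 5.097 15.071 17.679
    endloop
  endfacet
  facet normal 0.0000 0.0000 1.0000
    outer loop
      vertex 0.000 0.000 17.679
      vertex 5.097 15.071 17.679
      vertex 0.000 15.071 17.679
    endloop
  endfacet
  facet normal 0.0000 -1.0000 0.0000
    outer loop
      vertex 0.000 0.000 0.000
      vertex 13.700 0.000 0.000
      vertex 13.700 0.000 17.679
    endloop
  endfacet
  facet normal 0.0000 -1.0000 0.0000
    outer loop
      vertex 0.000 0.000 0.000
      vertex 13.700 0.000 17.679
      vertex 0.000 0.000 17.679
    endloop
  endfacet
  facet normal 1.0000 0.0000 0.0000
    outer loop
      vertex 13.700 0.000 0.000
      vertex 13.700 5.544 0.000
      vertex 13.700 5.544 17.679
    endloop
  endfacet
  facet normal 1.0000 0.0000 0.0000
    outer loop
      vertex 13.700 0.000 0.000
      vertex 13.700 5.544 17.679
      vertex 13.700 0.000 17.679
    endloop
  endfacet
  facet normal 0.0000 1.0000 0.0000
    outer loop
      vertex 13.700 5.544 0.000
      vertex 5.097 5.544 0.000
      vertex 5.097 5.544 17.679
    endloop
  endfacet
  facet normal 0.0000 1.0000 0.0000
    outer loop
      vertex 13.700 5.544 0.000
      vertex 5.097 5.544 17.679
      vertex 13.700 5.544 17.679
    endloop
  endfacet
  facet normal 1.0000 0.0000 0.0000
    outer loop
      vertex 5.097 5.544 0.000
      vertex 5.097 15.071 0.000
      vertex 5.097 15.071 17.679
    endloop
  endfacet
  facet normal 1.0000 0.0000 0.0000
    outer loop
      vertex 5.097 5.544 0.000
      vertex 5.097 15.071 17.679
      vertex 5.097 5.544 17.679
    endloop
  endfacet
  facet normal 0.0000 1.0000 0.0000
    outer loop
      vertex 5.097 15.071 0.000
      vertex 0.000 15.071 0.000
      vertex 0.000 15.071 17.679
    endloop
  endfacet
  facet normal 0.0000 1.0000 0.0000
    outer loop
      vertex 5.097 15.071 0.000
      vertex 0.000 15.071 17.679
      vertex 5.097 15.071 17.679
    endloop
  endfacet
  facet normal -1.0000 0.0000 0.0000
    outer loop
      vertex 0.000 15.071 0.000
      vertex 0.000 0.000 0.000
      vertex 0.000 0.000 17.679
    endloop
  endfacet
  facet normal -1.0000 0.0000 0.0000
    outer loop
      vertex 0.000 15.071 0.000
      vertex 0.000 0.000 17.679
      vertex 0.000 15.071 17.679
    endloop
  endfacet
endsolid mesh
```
; perimeter-only toolpath
G21 ; units = mm
G90 ; absolute positioning
G28 ; home
; layer 1
G0 Z2.946
G0 X0.000 Y0.000
G1 X13.700 Y0.000
G1 X13.700 Y5.544
G1 X5.097 Y5.544
G1 X5.097 Y15.071
G1 X0.000 Y15.071
G1 X0.000 Y0.000
; layer 2
G0 Z5.893
G0 X0.000 Y0.000
G1 X13.700 Y0.000
G1 X13.700 Y5.544
G1 X5.097 Y5.544
G1 X5.097 Y15.071
G1 X0.000 Y15.071
G1 X0.000 Y0.000
; layer 3
G0 Z8.839
G0 X0.000 Y0.000
G1 X13.700 Y0.000
G1 X13.700 Y5.544
G1 X5.097 Y5.544
G1 X5.097 Y15.071
G1 X0.000 Y15.071
G1 X0.000 Y0.000
; layer 4
G0 Z11.786
G0 X0.000 Y0.000
G1 X13.700 Y0.000
G1 X13.700 Y5.544
G1 X5.097 Y5.544
G1 X5.097 Y15.071
G1 X0.000 Y15.071
G1 X0.000 Y0.000
; layer 5
G0 Z14.732
G0 X0.000 Y0.000
G1 X13.700 Y0.000
G1 X13.700 Y5.544
G1 X5.097 Y5.544
G1 X5.097 Y15.071
G1 X0.000 Y15.071
G1 X0.000 Y0.000
; layer 6
G0 Z17.679
G0 X0.000 Y0.000
G1 X13.700 Y0.000
G1 X13.700 Y5.544
G1 X5.097 Y5.544
G1 X5.097 Y15.071
G1 X0.000 Y15.071
G1 X0.000 Y0.000
M2 ; end

The solid is an L-shaped prism: outer 13.7 × 15.1 mm, arm thicknesses ≈ 5.54 mm (horizontal) and 5.1 mm (vertical), extruded 17.7 mm in z. Slicing at Δz = 2.946 mm — 6 equal slices spanning the solid's height, so layer i sits at z = i·h/6 — gives 6 non-empty perimeters. Each is a 6-segment closed polygon; G0 lifts to the layer z and rapids to the start vertex, then G1 traces the edges.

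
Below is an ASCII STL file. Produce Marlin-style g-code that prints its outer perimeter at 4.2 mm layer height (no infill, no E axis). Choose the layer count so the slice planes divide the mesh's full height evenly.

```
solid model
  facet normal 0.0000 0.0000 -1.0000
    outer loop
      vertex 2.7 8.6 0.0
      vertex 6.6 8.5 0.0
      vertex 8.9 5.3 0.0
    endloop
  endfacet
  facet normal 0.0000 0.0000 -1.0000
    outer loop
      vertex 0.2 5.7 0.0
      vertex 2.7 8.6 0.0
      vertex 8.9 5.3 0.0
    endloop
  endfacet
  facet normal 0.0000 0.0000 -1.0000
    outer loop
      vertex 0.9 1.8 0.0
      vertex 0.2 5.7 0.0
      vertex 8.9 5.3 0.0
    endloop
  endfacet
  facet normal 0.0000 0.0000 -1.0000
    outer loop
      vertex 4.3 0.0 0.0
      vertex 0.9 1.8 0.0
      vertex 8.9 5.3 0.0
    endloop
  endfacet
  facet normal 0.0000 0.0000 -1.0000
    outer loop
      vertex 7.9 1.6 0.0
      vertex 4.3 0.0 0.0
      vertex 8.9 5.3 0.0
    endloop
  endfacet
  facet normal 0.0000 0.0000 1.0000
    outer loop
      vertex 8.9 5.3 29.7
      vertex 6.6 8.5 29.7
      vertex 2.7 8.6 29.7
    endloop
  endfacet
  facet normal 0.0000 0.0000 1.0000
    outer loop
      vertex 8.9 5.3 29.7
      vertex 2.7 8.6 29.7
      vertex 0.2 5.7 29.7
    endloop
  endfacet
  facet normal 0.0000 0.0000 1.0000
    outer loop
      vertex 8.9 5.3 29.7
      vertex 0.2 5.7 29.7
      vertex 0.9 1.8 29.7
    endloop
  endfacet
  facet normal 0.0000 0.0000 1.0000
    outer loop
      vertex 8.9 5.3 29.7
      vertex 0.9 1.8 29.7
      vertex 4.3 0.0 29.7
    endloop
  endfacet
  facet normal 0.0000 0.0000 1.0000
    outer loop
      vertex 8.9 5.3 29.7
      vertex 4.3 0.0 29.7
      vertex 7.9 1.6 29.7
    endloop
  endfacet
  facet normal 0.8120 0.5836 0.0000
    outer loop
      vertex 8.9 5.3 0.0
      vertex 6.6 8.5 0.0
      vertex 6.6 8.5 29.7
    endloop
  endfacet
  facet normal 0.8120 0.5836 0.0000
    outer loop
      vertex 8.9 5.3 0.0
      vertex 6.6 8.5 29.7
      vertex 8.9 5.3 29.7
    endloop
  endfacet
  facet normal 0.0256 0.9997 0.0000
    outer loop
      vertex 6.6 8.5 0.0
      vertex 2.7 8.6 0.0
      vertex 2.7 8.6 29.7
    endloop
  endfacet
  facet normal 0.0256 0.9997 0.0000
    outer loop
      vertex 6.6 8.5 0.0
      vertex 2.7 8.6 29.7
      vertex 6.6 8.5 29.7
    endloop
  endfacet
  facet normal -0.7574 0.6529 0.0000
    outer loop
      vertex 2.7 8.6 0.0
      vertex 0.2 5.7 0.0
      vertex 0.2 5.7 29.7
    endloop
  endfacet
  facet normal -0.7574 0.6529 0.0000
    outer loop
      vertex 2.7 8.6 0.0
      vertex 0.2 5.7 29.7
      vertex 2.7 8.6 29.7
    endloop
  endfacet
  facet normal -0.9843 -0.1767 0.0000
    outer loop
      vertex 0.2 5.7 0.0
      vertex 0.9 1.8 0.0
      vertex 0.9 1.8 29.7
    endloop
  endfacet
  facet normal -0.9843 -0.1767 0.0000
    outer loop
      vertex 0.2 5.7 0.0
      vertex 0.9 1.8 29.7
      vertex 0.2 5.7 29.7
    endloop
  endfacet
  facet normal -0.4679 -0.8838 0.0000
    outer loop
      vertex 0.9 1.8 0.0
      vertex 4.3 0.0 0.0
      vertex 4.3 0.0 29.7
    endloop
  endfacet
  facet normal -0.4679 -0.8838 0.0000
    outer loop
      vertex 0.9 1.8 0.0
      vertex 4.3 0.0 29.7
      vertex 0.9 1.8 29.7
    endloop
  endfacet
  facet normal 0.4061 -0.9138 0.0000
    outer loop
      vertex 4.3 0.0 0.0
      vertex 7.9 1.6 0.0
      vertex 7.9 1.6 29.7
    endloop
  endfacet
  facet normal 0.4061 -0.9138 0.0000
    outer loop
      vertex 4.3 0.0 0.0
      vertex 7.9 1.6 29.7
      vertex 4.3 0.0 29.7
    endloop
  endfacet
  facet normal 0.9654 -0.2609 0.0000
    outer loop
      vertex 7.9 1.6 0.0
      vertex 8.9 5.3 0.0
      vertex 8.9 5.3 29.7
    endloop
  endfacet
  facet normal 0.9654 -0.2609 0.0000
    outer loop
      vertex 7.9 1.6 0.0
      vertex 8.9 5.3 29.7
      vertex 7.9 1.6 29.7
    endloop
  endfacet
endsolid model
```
; perimeter-only toolpath
G21 ; units = mm
G90 ; absolute positioning
G28 ; home
; layer 1
G0 Z4.2
G0 X8.9 Y5.3
G1 X6.6 Y8.5
G1 X2.7 Y8.6
G1 X0.2 Y5.7
G1 X0.9 Y1.8
G1 X4.3 Y0.0
G1 X7.9 Y1.6
G1 X8.9 Y5.3
; layer 2
G0 Z8.5
G0 X8.9 Y5.3
G1 X6.6 Y8.5
G1 X2.7 Y8.6
G1 X0.2 Y5.7
G1 X0.9 Y1.8
G1 X4.3 Y0.0
G1 X7.9 Y1.6
G1 X8.9 Y5.3
; layer 3
G0 Z12.7
G0 X8.9 Y5.3
G1 X6.6 Y8.5
G1 X2.7 Y8.6
G1 X0.2 Y5.7
G1 X0.9 Y1.8
G1 X4.3 Y0.0
G1 X7.9 Y1.6
G1 X8.9 Y5.3
; layer 4
G0 Z17.0
G0 X8.9 Y5.3
G1 X6.6 Y8.5
G1 X2.7 Y8.6
G1 X0.2 Y5.7
G1 X0.9 Y1.8
G1 X4.3 Y0.0
G1 X7.9 Y1.6
G1 X8.9 Y5.3
; layer 5
G0 Z21.2
G0 X8.9 Y5.3
G1 X6.6 Y8.5
G1 X2.7 Y8.6
G1 X0.2 Y5.7
G1 X0.9 Y1.8
G1 X4.3 Y0.0
G1 X7.9 Y1.6
G1 X8.9 Y5.3
; layer 6
G0 Z25.5
G0 X8.9 Y5.3
G1 X6.6 Y8.5
G1 X2.7 Y8.6
G1 X0.2 Y5.7
G1 X0.9 Y1.8
G1 X4.3 Y0.0
G1 X7.9 Y1.6
G1 X8.9 Y5.3
; layer 7
G0 Z29.7
G0 X8.9 Y5.3
G1 X6.6 Y8.5
G1 X2.7 Y8.6
G1 X0.2 Y5.7
G1 X0.9 Y1.8
G1 X4.3 Y0.0
G1 X7.9 Y1.6
G1 X8.9 Y5.3
M2 ; end

The solid is a regular 7-sided prism (a cylinder approximated with 7 flat sides), circumscribed radius ≈ 4.5 mm, height ≈ 29.7 mm. Slicing at Δz = 4.2 mm — 7 equal slices spanning the solid's height, so layer i sits at z = i·h/7 — gives 7 non-empty perimeters. Each is a 7-segment closed polygon; G0 lifts to the layer z and rapids to the start vertex, then G1 traces the edges.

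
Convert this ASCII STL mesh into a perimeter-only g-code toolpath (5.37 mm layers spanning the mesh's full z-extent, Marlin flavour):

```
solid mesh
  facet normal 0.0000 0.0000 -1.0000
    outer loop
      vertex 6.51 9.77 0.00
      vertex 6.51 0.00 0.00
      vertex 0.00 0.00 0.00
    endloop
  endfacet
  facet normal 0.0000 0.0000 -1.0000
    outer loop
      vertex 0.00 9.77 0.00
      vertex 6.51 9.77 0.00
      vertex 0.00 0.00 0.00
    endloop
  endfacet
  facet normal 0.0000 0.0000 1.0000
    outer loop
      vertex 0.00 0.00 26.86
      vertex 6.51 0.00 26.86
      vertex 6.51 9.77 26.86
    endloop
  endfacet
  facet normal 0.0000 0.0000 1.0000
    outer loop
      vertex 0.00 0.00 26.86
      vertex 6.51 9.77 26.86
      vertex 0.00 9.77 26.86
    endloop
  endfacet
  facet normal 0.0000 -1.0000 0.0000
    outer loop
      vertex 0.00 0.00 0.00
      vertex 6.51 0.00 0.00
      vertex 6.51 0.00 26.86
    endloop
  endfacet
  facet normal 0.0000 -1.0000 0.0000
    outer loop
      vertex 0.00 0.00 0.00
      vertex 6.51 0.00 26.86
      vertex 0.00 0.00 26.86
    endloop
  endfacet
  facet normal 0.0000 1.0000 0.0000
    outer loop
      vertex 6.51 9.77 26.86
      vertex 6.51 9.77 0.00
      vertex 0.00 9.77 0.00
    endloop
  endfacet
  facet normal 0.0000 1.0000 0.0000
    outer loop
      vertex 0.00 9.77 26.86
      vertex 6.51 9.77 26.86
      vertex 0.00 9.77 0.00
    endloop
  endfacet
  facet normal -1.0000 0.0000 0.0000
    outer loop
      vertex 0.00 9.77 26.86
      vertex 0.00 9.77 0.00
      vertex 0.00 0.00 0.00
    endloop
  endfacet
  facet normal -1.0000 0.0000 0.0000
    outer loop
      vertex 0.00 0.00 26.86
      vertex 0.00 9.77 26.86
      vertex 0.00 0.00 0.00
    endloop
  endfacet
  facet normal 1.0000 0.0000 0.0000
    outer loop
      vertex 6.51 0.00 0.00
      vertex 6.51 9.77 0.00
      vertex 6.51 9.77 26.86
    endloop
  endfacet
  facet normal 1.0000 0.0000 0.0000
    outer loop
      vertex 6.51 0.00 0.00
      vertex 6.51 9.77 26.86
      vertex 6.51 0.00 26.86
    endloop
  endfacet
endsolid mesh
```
; perimeter-only toolpath
G21 ; units = mm
G90 ; absolute positioning
G28 ; home
; layer 1
G0 Z5.37
G0 X0.00 Y0.00
G1 X6.51 Y0.00
G1 X6.51 Y9.77
G1 X0.00 Y9.77
G1 X0.00 Y0.00
; layer 2
G0 Z10.74
G0 X0.00 Y0.00
G1 X6.51 Y0.00
G1 X6.51 Y9.77
G1 X0.00 Y9.77
G1 X0.00 Y0.00
; layer 3
G0 Z16.12
G0 X0.00 Y0.00
G1 X6.51 Y0.00
G1 X6.51 Y9.77
G1 X0.00 Y9.77
G1 X0.00 Y0.00
; layer 4
G0 Z21.49
G0 X0.00 Y0.00
G1 X6.51 Y0.00
G1 X6.51 Y9.77
G1 X0.00 Y9.77
G1 X0.00 Y0.00
; layer 5
G0 Z26.86
G0 X0.00 Y0.00
G1 X6.51 Y0.00
G1 X6.51 Y9.77
G1 X0.00 Y9.77
G1 X0.00 Y0.00
M2 ; end

The solid is a rectangular box, roughly 6.51 × 9.77 mm footprint and 26.9 mm tall. Slicing at Δz = 5.37 mm — 5 equal slices spanning the solid's height, so layer i sits at z = i·h/5 — gives 5 non-empty perimeters. Each is a 4-segment closed polygon; G0 lifts to the layer z and rapids to the start vertex, then G1 traces the edges.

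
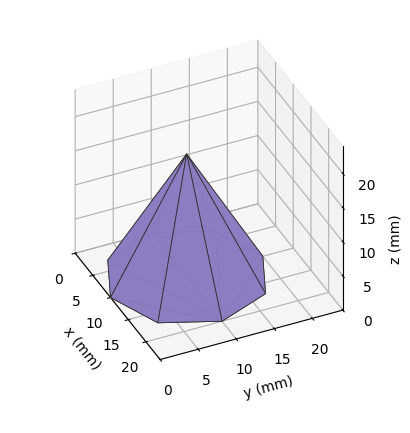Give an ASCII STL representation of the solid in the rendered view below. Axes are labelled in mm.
Reading the render: the shape is a regular 8-sided pyramid, base circumscribed radius ≈ 10 mm, apex at z ≈ 18 mm (dimensions read to the nearest mm from the axis ticks). For the STL, each face is triangulated and given an outward normal.

solid part
  facet normal 0.0000 0.0000 -1.0000
    outer loop
      vertex 10.000 20.000 0.000
      vertex 17.071 17.071 0.000
      vertex 20.000 10.000 0.000
    endloop
  endfacet
  facet normal 0.0000 0.0000 -1.0000
    outer loop
      vertex 2.929 17.071 0.000
      vertex 10.000 20.000 0.000
      vertex 20.000 10.000 0.000
    endloop
  endfacet
  facet normal 0.0000 0.0000 -1.0000
    outer loop
      vertex 0.000 10.000 0.000
      vertex 2.929 17.071 0.000
      vertex 20.000 10.000 0.000
    endloop
  endfacet
  facet normal 0.0000 0.0000 -1.0000
    outer loop
      vertex 2.929 2.929 0.000
      vertex 0.000 10.000 0.000
      vertex 20.000 10.000 0.000
    endloop
  endfacet
  facet normal 0.0000 0.0000 -1.0000
    outer loop
      vertex 10.000 0.000 0.000
      vertex 2.929 2.929 0.000
      vertex 20.000 10.000 0.000
    endloop
  endfacet
  facet normal 0.0000 0.0000 -1.0000
    outer loop
      vertex 17.071 2.929 0.000
      vertex 10.000 0.000 0.000
      vertex 20.000 10.000 0.000
    endloop
  endfacet
  facet normal 0.8219 0.3405 0.4566
    outer loop
      vertex 20.000 10.000 0.000
      vertex 17.071 17.071 0.000
      vertex 10.000 10.000 18.000
    endloop
  endfacet
  facet normal 0.3405 0.8219 0.4566
    outer loop
      vertex 17.071 17.071 0.000
      vertex 10.000 20.000 0.000
      vertex 10.000 10.000 18.000
    endloop
  endfacet
  facet normal -0.3405 0.8219 0.4566
    outer loop
      vertex 10.000 20.000 0.000
      vertex 2.929 17.071 0.000
      vertex 10.000 10.000 18.000
    endloop
  endfacet
  facet normal -0.8219 0.3405 0.4566
    outer loop
      vertex 2.929 17.071 0.000
      vertex 0.000 10.000 0.000
      vertex 10.000 10.000 18.000
    endloop
  endfacet
  facet normal -0.8219 -0.3405 0.4566
    outer loop
      vertex 0.000 10.000 0.000
      vertex 2.929 2.929 0.000
      vertex 10.000 10.000 18.000
    endloop
  endfacet
  facet normal -0.3405 -0.8219 0.4566
    outer loop
      vertex 2.929 2.929 0.000
      vertex 10.000 0.000 0.000
      vertex 10.000 10.000 18.000
    endloop
  endfacet
  facet normal 0.3405 -0.8219 0.4566
    outer loop
      vertex 10.000 0.000 0.000
      vertex 17.071 2.929 0.000
      vertex 10.000 10.000 18.000
    endloop
  endfacet
  facet normal 0.8219 -0.3405 0.4566
    outer loop
      vertex 17.071 2.929 0.000
      vertex 20.000 10.000 0.000
      vertex 10.000 10.000 18.000
    endloop
  endfacet
endsolid part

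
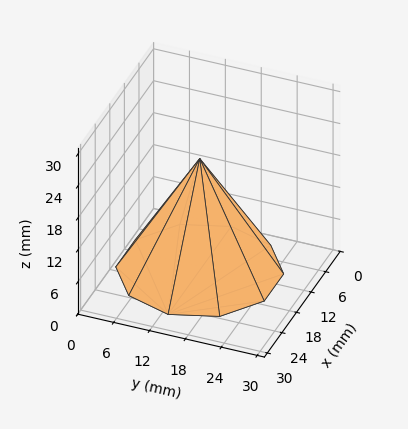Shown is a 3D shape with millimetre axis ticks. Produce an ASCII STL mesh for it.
Reading the render: the shape is a regular 10-sided pyramid, base circumscribed radius ≈ 13 mm, apex at z ≈ 21 mm (dimensions read to the nearest mm from the axis ticks). For the STL, each face is triangulated and given an outward normal.

solid part
  facet normal 0.0000 0.0000 -1.0000
    outer loop
      vertex 17.0 25.4 0.0
      vertex 23.5 20.6 0.0
      vertex 26.0 13.0 0.0
    endloop
  endfacet
  facet normal 0.0000 0.0000 -1.0000
    outer loop
      vertex 9.0 25.4 0.0
      vertex 17.0 25.4 0.0
      vertex 26.0 13.0 0.0
    endloop
  endfacet
  facet normal 0.0000 0.0000 -1.0000
    outer loop
      vertex 2.5 20.6 0.0
      vertex 9.0 25.4 0.0
      vertex 26.0 13.0 0.0
    endloop
  endfacet
  facet normal 0.0000 0.0000 -1.0000
    outer loop
      vertex 0.0 13.0 0.0
      vertex 2.5 20.6 0.0
      vertex 26.0 13.0 0.0
    endloop
  endfacet
  facet normal 0.0000 0.0000 -1.0000
    outer loop
      vertex 2.5 5.4 0.0
      vertex 0.0 13.0 0.0
      vertex 26.0 13.0 0.0
    endloop
  endfacet
  facet normal 0.0000 0.0000 -1.0000
    outer loop
      vertex 9.0 0.6 0.0
      vertex 2.5 5.4 0.0
      vertex 26.0 13.0 0.0
    endloop
  endfacet
  facet normal 0.0000 0.0000 -1.0000
    outer loop
      vertex 17.0 0.6 0.0
      vertex 9.0 0.6 0.0
      vertex 26.0 13.0 0.0
    endloop
  endfacet
  facet normal 0.0000 0.0000 -1.0000
    outer loop
      vertex 23.5 5.4 0.0
      vertex 17.0 0.6 0.0
      vertex 26.0 13.0 0.0
    endloop
  endfacet
  facet normal 0.8188 0.2694 0.5069
    outer loop
      vertex 26.0 13.0 0.0
      vertex 23.5 20.6 0.0
      vertex 13.0 13.0 21.0
    endloop
  endfacet
  facet normal 0.5120 0.6934 0.5070
    outer loop
      vertex 23.5 20.6 0.0
      vertex 17.0 25.4 0.0
      vertex 13.0 13.0 21.0
    endloop
  endfacet
  facet normal 0.0000 0.8611 0.5085
    outer loop
      vertex 17.0 25.4 0.0
      vertex 9.0 25.4 0.0
      vertex 13.0 13.0 21.0
    endloop
  endfacet
  facet normal -0.5120 0.6934 0.5070
    outer loop
      vertex 9.0 25.4 0.0
      vertex 2.5 20.6 0.0
      vertex 13.0 13.0 21.0
    endloop
  endfacet
  facet normal -0.8188 0.2694 0.5069
    outer loop
      vertex 2.5 20.6 0.0
      vertex 0.0 13.0 0.0
      vertex 13.0 13.0 21.0
    endloop
  endfacet
  facet normal -0.8188 -0.2694 0.5069
    outer loop
      vertex 0.0 13.0 0.0
      vertex 2.5 5.4 0.0
      vertex 13.0 13.0 21.0
    endloop
  endfacet
  facet normal -0.5120 -0.6934 0.5070
    outer loop
      vertex 2.5 5.4 0.0
      vertex 9.0 0.6 0.0
      vertex 13.0 13.0 21.0
    endloop
  endfacet
  facet normal 0.0000 -0.8611 0.5085
    outer loop
      vertex 9.0 0.6 0.0
      vertex 17.0 0.6 0.0
      vertex 13.0 13.0 21.0
    endloop
  endfacet
  facet normal 0.5120 -0.6934 0.5070
    outer loop
      vertex 17.0 0.6 0.0
      vertex 23.5 5.4 0.0
      vertex 13.0 13.0 21.0
    endloop
  endfacet
  facet normal 0.8188 -0.2694 0.5069
    outer loop
      vertex 23.5 5.4 0.0
      vertex 26.0 13.0 0.0
      vertex 13.0 13.0 21.0
    endloop
  endfacet
endsolid part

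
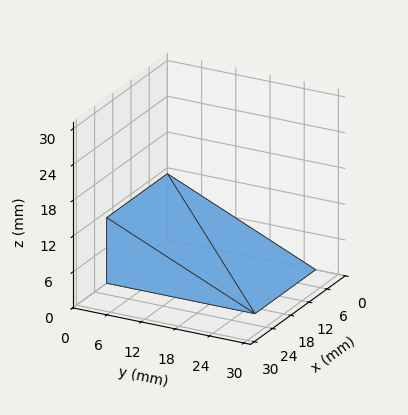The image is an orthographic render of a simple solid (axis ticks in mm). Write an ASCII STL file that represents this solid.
Reading the render: the shape is a wedge (ramp): 20 × 26 mm base, rising to 11 mm along the y=0 edge and sloping linearly to z=0 at y=26 (dimensions read to the nearest mm from the axis ticks). For the STL, each face is triangulated and given an outward normal.

solid part
  facet normal 0.0000 0.0000 -1.0000
    outer loop
      vertex 20.00 26.00 0.00
      vertex 20.00 0.00 0.00
      vertex 0.00 0.00 0.00
    endloop
  endfacet
  facet normal 0.0000 0.0000 -1.0000
    outer loop
      vertex 0.00 26.00 0.00
      vertex 20.00 26.00 0.00
      vertex 0.00 0.00 0.00
    endloop
  endfacet
  facet normal 0.0000 -1.0000 0.0000
    outer loop
      vertex 0.00 0.00 0.00
      vertex 20.00 0.00 0.00
      vertex 20.00 0.00 11.00
    endloop
  endfacet
  facet normal 0.0000 -1.0000 0.0000
    outer loop
      vertex 0.00 0.00 0.00
      vertex 20.00 0.00 11.00
      vertex 0.00 0.00 11.00
    endloop
  endfacet
  facet normal 0.0000 0.3896 0.9210
    outer loop
      vertex 0.00 0.00 11.00
      vertex 20.00 0.00 11.00
      vertex 20.00 26.00 0.00
    endloop
  endfacet
  facet normal 0.0000 0.3896 0.9210
    outer loop
      vertex 0.00 0.00 11.00
      vertex 20.00 26.00 0.00
      vertex 0.00 26.00 0.00
    endloop
  endfacet
  facet normal -1.0000 0.0000 0.0000
    outer loop
      vertex 0.00 0.00 11.00
      vertex 0.00 26.00 0.00
      vertex 0.00 0.00 0.00
    endloop
  endfacet
  facet normal 1.0000 0.0000 0.0000
    outer loop
      vertex 20.00 0.00 0.00
      vertex 20.00 26.00 0.00
      vertex 20.00 0.00 11.00
    endloop
  endfacet
endsolid part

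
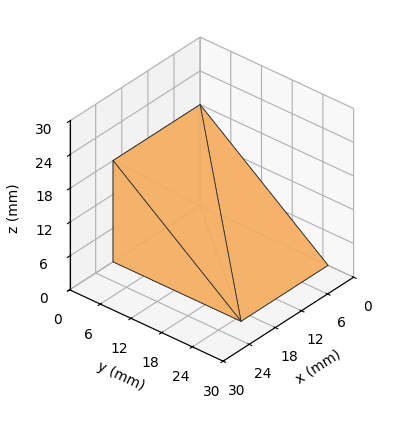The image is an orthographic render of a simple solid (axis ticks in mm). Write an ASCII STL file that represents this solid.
Reading the render: the shape is a wedge (ramp): 20 × 25 mm base, rising to 18 mm along the y=0 edge and sloping linearly to z=0 at y=25 (dimensions read to the nearest mm from the axis ticks). For the STL, each face is triangulated and given an outward normal.

solid part
  facet normal 0.0000 0.0000 -1.0000
    outer loop
      vertex 20.0 25.0 0.0
      vertex 20.0 0.0 0.0
      vertex 0.0 0.0 0.0
    endloop
  endfacet
  facet normal 0.0000 0.0000 -1.0000
    outer loop
      vertex 0.0 25.0 0.0
      vertex 20.0 25.0 0.0
      vertex 0.0 0.0 0.0
    endloop
  endfacet
  facet normal 0.0000 -1.0000 0.0000
    outer loop
      vertex 0.0 0.0 0.0
      vertex 20.0 0.0 0.0
      vertex 20.0 0.0 18.0
    endloop
  endfacet
  facet normal 0.0000 -1.0000 0.0000
    outer loop
      vertex 0.0 0.0 0.0
      vertex 20.0 0.0 18.0
      vertex 0.0 0.0 18.0
    endloop
  endfacet
  facet normal 0.0000 0.5843 0.8115
    outer loop
      vertex 0.0 0.0 18.0
      vertex 20.0 0.0 18.0
      vertex 20.0 25.0 0.0
    endloop
  endfacet
  facet normal 0.0000 0.5843 0.8115
    outer loop
      vertex 0.0 0.0 18.0
      vertex 20.0 25.0 0.0
      vertex 0.0 25.0 0.0
    endloop
  endfacet
  facet normal -1.0000 0.0000 0.0000
    outer loop
      vertex 0.0 0.0 18.0
      vertex 0.0 25.0 0.0
      vertex 0.0 0.0 0.0
    endloop
  endfacet
  facet normal 1.0000 0.0000 0.0000
    outer loop
      vertex 20.0 0.0 0.0
      vertex 20.0 25.0 0.0
      vertex 20.0 0.0 18.0
    endloop
  endfacet
endsolid part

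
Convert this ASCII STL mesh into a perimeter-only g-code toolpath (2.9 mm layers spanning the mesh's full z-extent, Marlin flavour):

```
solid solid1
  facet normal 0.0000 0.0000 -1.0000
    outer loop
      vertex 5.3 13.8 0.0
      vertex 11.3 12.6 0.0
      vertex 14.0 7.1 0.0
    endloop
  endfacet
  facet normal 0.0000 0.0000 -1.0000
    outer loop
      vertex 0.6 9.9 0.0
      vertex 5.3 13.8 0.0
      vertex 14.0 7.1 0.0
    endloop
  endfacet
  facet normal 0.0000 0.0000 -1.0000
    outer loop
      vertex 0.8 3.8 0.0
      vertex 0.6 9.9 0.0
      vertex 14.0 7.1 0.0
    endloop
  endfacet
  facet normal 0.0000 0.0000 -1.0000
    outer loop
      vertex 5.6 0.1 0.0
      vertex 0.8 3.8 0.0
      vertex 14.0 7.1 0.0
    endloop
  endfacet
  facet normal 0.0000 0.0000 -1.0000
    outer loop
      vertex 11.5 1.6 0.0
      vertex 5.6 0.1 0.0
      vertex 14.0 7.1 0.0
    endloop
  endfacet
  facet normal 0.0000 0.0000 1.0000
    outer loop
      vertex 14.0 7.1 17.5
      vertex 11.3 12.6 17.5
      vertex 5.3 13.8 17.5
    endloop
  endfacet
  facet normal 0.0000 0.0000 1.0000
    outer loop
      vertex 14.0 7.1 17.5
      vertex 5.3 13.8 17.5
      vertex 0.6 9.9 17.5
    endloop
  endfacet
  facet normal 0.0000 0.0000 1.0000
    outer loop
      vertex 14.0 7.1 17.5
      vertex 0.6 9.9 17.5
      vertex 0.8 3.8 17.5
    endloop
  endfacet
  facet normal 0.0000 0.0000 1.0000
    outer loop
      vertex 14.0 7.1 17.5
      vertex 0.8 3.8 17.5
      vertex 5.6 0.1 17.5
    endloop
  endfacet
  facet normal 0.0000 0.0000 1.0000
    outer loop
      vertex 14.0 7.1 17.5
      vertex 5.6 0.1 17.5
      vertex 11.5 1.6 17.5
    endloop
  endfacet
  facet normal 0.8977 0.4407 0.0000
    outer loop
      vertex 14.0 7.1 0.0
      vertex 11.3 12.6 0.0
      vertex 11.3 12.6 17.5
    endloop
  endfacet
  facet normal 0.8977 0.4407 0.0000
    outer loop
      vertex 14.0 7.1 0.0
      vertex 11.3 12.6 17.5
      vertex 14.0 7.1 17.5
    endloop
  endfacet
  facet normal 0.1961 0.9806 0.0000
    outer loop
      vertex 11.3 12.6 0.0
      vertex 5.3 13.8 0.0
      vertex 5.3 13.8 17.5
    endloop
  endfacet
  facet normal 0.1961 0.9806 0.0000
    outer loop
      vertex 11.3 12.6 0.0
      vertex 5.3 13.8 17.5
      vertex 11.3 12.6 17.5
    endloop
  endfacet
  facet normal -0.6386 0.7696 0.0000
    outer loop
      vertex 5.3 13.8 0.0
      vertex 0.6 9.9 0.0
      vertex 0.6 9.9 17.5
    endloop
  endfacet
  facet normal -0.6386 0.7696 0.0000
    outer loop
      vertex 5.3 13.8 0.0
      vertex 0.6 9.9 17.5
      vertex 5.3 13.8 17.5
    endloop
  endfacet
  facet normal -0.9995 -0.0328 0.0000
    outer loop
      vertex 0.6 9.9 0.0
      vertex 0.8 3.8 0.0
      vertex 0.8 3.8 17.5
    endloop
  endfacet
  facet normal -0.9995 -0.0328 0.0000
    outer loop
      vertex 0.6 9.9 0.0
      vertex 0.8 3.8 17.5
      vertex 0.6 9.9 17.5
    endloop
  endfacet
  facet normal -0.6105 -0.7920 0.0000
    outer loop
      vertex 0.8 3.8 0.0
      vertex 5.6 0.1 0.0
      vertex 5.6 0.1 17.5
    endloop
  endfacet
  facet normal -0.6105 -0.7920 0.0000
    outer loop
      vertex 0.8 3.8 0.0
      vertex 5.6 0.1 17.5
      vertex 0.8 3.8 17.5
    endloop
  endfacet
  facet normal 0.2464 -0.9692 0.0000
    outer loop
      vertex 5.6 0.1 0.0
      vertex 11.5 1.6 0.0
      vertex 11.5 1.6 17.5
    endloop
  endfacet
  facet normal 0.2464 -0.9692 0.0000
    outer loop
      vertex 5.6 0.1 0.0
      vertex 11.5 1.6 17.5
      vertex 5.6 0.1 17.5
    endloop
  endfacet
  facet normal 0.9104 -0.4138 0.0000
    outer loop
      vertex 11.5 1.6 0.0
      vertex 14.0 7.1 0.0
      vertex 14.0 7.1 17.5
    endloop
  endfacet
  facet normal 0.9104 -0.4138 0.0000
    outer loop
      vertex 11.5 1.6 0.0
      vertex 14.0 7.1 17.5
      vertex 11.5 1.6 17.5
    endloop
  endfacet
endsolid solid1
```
; perimeter-only toolpath
G21 ; units = mm
G90 ; absolute positioning
G28 ; home
; layer 1
G0 Z2.9
G0 X14.0 Y7.1
G1 X11.3 Y12.6
G1 X5.3 Y13.8
G1 X0.6 Y9.9
G1 X0.8 Y3.8
G1 X5.6 Y0.1
G1 X11.5 Y1.6
G1 X14.0 Y7.1
; layer 2
G0 Z5.8
G0 X14.0 Y7.1
G1 X11.3 Y12.6
G1 X5.3 Y13.8
G1 X0.6 Y9.9
G1 X0.8 Y3.8
G1 X5.6 Y0.1
G1 X11.5 Y1.6
G1 X14.0 Y7.1
; layer 3
G0 Z8.8
G0 X14.0 Y7.1
G1 X11.3 Y12.6
G1 X5.3 Y13.8
G1 X0.6 Y9.9
G1 X0.8 Y3.8
G1 X5.6 Y0.1
G1 X11.5 Y1.6
G1 X14.0 Y7.1
; layer 4
G0 Z11.7
G0 X14.0 Y7.1
G1 X11.3 Y12.6
G1 X5.3 Y13.8
G1 X0.6 Y9.9
G1 X0.8 Y3.8
G1 X5.6 Y0.1
G1 X11.5 Y1.6
G1 X14.0 Y7.1
; layer 5
G0 Z14.6
G0 X14.0 Y7.1
G1 X11.3 Y12.6
G1 X5.3 Y13.8
G1 X0.6 Y9.9
G1 X0.8 Y3.8
G1 X5.6 Y0.1
G1 X11.5 Y1.6
G1 X14.0 Y7.1
; layer 6
G0 Z17.5
G0 X14.0 Y7.1
G1 X11.3 Y12.6
G1 X5.3 Y13.8
G1 X0.6 Y9.9
G1 X0.8 Y3.8
G1 X5.6 Y0.1
G1 X11.5 Y1.6
G1 X14.0 Y7.1
M2 ; end

The solid is a regular 7-sided prism (a cylinder approximated with 7 flat sides), circumscribed radius ≈ 7 mm, height ≈ 17.5 mm. Slicing at Δz = 2.9 mm — 6 equal slices spanning the solid's height, so layer i sits at z = i·h/6 — gives 6 non-empty perimeters. Each is a 7-segment closed polygon; G0 lifts to the layer z and rapids to the start vertex, then G1 traces the edges.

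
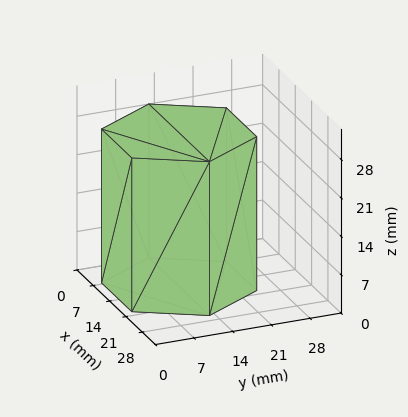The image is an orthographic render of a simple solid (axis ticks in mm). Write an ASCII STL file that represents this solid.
Reading the render: the shape is a regular 6-sided prism (a cylinder approximated with 6 flat sides), circumscribed radius ≈ 13 mm, height ≈ 28 mm (dimensions read to the nearest mm from the axis ticks). For the STL, each face is triangulated and given an outward normal.

solid part
  facet normal 0.0000 0.0000 -1.0000
    outer loop
      vertex 6.5 24.3 0.0
      vertex 19.5 24.3 0.0
      vertex 26.0 13.0 0.0
    endloop
  endfacet
  facet normal 0.0000 0.0000 -1.0000
    outer loop
      vertex 0.0 13.0 0.0
      vertex 6.5 24.3 0.0
      vertex 26.0 13.0 0.0
    endloop
  endfacet
  facet normal 0.0000 0.0000 -1.0000
    outer loop
      vertex 6.5 1.7 0.0
      vertex 0.0 13.0 0.0
      vertex 26.0 13.0 0.0
    endloop
  endfacet
  facet normal 0.0000 0.0000 -1.0000
    outer loop
      vertex 19.5 1.7 0.0
      vertex 6.5 1.7 0.0
      vertex 26.0 13.0 0.0
    endloop
  endfacet
  facet normal 0.0000 0.0000 1.0000
    outer loop
      vertex 26.0 13.0 28.0
      vertex 19.5 24.3 28.0
      vertex 6.5 24.3 28.0
    endloop
  endfacet
  facet normal 0.0000 0.0000 1.0000
    outer loop
      vertex 26.0 13.0 28.0
      vertex 6.5 24.3 28.0
      vertex 0.0 13.0 28.0
    endloop
  endfacet
  facet normal 0.0000 0.0000 1.0000
    outer loop
      vertex 26.0 13.0 28.0
      vertex 0.0 13.0 28.0
      vertex 6.5 1.7 28.0
    endloop
  endfacet
  facet normal 0.0000 0.0000 1.0000
    outer loop
      vertex 26.0 13.0 28.0
      vertex 6.5 1.7 28.0
      vertex 19.5 1.7 28.0
    endloop
  endfacet
  facet normal 0.8668 0.4986 0.0000
    outer loop
      vertex 26.0 13.0 0.0
      vertex 19.5 24.3 0.0
      vertex 19.5 24.3 28.0
    endloop
  endfacet
  facet normal 0.8668 0.4986 0.0000
    outer loop
      vertex 26.0 13.0 0.0
      vertex 19.5 24.3 28.0
      vertex 26.0 13.0 28.0
    endloop
  endfacet
  facet normal 0.0000 1.0000 0.0000
    outer loop
      vertex 19.5 24.3 0.0
      vertex 6.5 24.3 0.0
      vertex 6.5 24.3 28.0
    endloop
  endfacet
  facet normal 0.0000 1.0000 0.0000
    outer loop
      vertex 19.5 24.3 0.0
      vertex 6.5 24.3 28.0
      vertex 19.5 24.3 28.0
    endloop
  endfacet
  facet normal -0.8668 0.4986 0.0000
    outer loop
      vertex 6.5 24.3 0.0
      vertex 0.0 13.0 0.0
      vertex 0.0 13.0 28.0
    endloop
  endfacet
  facet normal -0.8668 0.4986 0.0000
    outer loop
      vertex 6.5 24.3 0.0
      vertex 0.0 13.0 28.0
      vertex 6.5 24.3 28.0
    endloop
  endfacet
  facet normal -0.8668 -0.4986 0.0000
    outer loop
      vertex 0.0 13.0 0.0
      vertex 6.5 1.7 0.0
      vertex 6.5 1.7 28.0
    endloop
  endfacet
  facet normal -0.8668 -0.4986 0.0000
    outer loop
      vertex 0.0 13.0 0.0
      vertex 6.5 1.7 28.0
      vertex 0.0 13.0 28.0
    endloop
  endfacet
  facet normal 0.0000 -1.0000 0.0000
    outer loop
      vertex 6.5 1.7 0.0
      vertex 19.5 1.7 0.0
      vertex 19.5 1.7 28.0
    endloop
  endfacet
  facet normal 0.0000 -1.0000 0.0000
    outer loop
      vertex 6.5 1.7 0.0
      vertex 19.5 1.7 28.0
      vertex 6.5 1.7 28.0
    endloop
  endfacet
  facet normal 0.8668 -0.4986 0.0000
    outer loop
      vertex 19.5 1.7 0.0
      vertex 26.0 13.0 0.0
      vertex 26.0 13.0 28.0
    endloop
  endfacet
  facet normal 0.8668 -0.4986 0.0000
    outer loop
      vertex 19.5 1.7 0.0
      vertex 26.0 13.0 28.0
      vertex 19.5 1.7 28.0
    endloop
  endfacet
endsolid part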